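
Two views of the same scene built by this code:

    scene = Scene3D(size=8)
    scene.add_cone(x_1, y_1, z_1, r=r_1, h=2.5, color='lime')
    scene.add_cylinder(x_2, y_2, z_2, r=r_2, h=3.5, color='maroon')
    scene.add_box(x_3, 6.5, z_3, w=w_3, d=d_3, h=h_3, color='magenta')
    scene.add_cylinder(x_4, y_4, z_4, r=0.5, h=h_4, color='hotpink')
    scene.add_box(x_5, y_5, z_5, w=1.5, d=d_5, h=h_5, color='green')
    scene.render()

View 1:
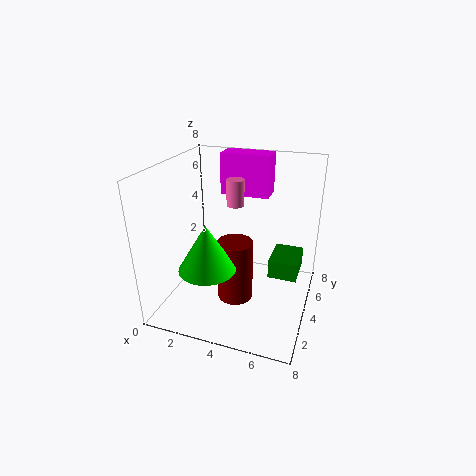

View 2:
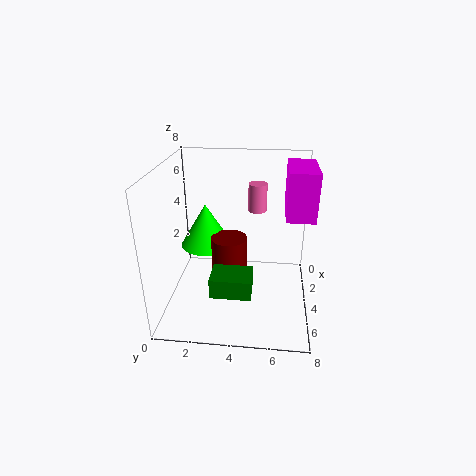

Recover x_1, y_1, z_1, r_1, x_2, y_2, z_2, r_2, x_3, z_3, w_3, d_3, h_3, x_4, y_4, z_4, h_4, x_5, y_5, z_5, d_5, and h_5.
x_1 = 3; y_1 = 2; z_1 = 3; r_1 = 1.5; x_2 = 4; y_2 = 3.5; z_2 = 0.5; r_2 = 1; x_3 = 2; z_3 = 5.5; w_3 = 3; d_3 = 1.5; h_3 = 2.5; x_4 = 3.5; y_4 = 5; z_4 = 5.5; h_4 = 1.5; x_5 = 6; y_5 = 3; z_5 = 2.5; d_5 = 2; h_5 = 1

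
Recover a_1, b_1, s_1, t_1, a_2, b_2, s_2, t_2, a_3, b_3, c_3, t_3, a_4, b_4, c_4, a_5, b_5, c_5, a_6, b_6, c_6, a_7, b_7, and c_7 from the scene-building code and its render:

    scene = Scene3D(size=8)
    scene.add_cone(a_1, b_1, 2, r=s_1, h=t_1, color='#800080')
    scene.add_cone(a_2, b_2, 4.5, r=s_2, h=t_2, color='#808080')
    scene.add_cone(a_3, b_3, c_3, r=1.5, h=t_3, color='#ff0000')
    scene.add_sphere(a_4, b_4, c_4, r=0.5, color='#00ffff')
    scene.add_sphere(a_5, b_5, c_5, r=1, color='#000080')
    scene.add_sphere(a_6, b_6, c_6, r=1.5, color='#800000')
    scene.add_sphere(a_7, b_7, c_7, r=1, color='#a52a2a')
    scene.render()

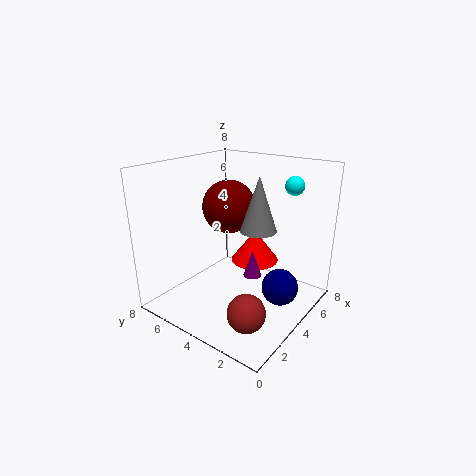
a_1 = 4, b_1 = 3, s_1 = 0.5, t_1 = 1.5, a_2 = 4.5, b_2 = 3, s_2 = 1, t_2 = 3, a_3 = 6.5, b_3 = 4.5, c_3 = 1.5, t_3 = 2, a_4 = 5.5, b_4 = 1.5, c_4 = 7, a_5 = 4.5, b_5 = 1.5, c_5 = 1.5, a_6 = 4.5, b_6 = 5, c_6 = 5.5, a_7 = 2, b_7 = 2, c_7 = 1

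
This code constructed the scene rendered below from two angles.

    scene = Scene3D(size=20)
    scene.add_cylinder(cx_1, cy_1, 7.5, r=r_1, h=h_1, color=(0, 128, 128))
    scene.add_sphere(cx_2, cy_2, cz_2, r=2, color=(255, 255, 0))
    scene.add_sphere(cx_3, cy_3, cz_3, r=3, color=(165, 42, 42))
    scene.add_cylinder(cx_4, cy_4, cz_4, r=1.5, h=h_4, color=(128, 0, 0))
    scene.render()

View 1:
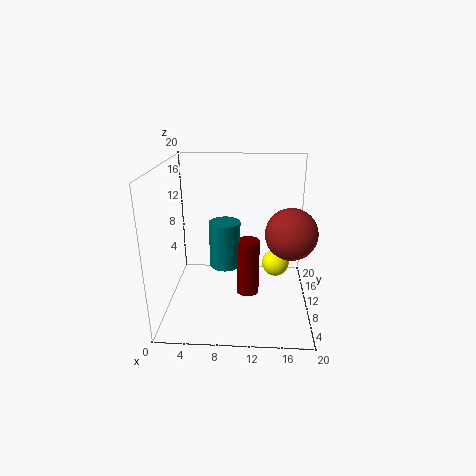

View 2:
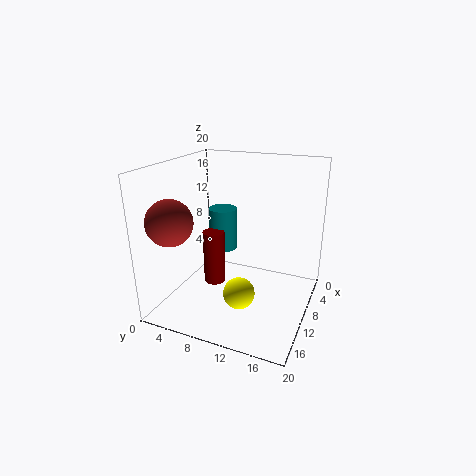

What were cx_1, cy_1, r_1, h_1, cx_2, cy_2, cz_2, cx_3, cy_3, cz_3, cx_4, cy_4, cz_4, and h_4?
cx_1 = 8.5, cy_1 = 7, r_1 = 2, h_1 = 6, cx_2 = 15.5, cy_2 = 12.5, cz_2 = 5, cx_3 = 16.5, cy_3 = 3.5, cz_3 = 13.5, cx_4 = 11.5, cy_4 = 7, cz_4 = 3.5, h_4 = 7.5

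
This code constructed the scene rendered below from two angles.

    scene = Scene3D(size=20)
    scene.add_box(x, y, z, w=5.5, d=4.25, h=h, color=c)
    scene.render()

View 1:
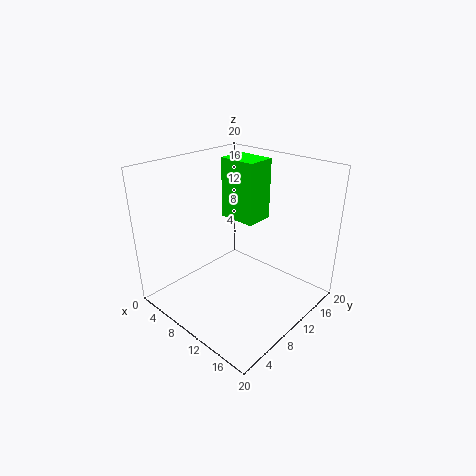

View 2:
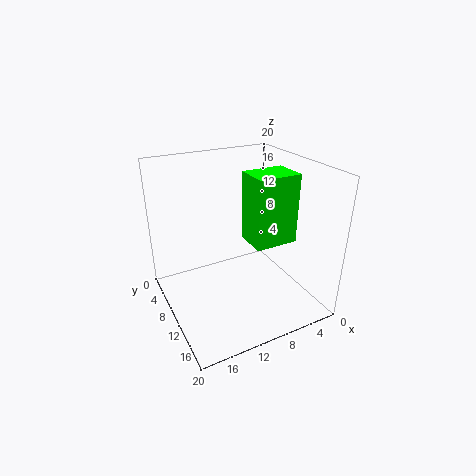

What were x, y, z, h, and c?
x = 5
y = 12
z = 11.25
h = 8.75
c = 'lime'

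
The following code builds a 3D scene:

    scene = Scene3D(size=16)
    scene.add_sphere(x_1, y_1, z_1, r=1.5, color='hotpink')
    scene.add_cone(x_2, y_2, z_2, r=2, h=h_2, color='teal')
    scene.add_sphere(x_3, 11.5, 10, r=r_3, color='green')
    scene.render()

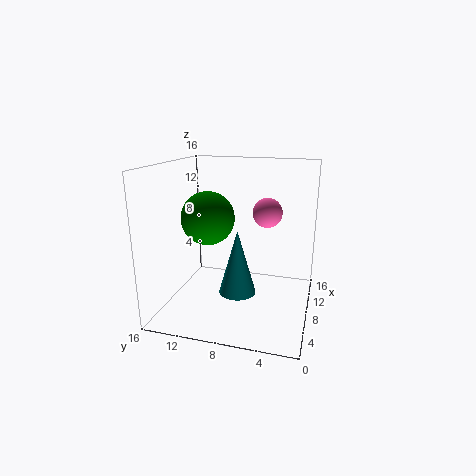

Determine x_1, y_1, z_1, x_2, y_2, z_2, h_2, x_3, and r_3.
x_1 = 6.5; y_1 = 4.5; z_1 = 11.5; x_2 = 6; y_2 = 7.5; z_2 = 2.5; h_2 = 7; x_3 = 8; r_3 = 3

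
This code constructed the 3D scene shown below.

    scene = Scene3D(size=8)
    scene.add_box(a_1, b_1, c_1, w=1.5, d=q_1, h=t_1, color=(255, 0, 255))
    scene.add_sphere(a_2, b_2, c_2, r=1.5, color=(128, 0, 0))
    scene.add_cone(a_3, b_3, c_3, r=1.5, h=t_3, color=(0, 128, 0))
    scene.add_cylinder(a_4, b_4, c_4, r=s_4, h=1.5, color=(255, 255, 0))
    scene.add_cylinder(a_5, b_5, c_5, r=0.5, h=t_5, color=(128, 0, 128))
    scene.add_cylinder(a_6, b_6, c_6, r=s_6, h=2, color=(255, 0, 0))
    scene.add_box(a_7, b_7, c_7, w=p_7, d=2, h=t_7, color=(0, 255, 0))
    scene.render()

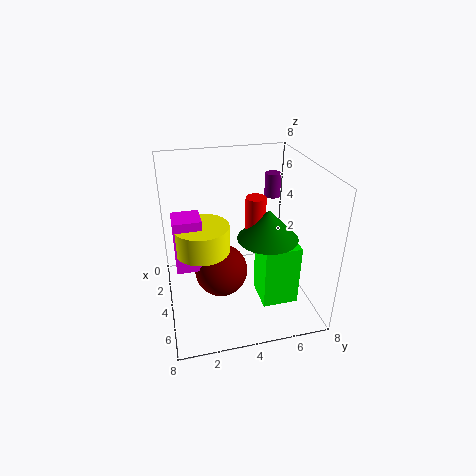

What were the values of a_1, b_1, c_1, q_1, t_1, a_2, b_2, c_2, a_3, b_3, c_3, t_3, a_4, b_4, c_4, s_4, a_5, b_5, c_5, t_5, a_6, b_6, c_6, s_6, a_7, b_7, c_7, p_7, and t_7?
a_1 = 3
b_1 = 0.5
c_1 = 2.5
q_1 = 1.5
t_1 = 3
a_2 = 4
b_2 = 3
c_2 = 2
a_3 = 6
b_3 = 5
c_3 = 5
t_3 = 1.5
a_4 = 4
b_4 = 2
c_4 = 3.5
s_4 = 1.5
a_5 = 1
b_5 = 7
c_5 = 5
t_5 = 1.5
a_6 = 5.5
b_6 = 4.5
c_6 = 5
s_6 = 0.5
a_7 = 4
b_7 = 5
c_7 = 0.5
p_7 = 2
t_7 = 3.5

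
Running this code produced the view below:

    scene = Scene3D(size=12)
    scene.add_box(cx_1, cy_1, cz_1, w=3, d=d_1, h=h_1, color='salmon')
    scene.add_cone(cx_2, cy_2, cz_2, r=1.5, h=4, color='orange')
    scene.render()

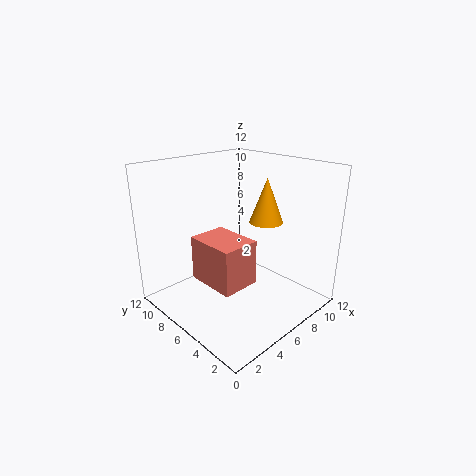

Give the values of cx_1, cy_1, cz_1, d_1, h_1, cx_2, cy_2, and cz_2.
cx_1 = 2, cy_1 = 3, cz_1 = 3.5, d_1 = 4, h_1 = 3.5, cx_2 = 9.5, cy_2 = 6, cz_2 = 6.5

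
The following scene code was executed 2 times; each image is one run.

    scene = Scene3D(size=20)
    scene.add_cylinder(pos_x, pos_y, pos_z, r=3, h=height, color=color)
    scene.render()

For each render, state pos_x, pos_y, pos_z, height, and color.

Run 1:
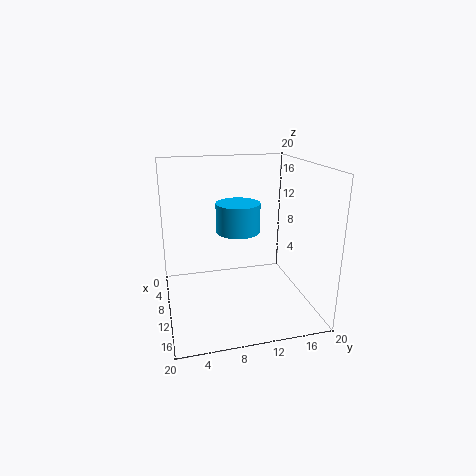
pos_x = 10; pos_y = 10; pos_z = 11; height = 4; color = 'deepskyblue'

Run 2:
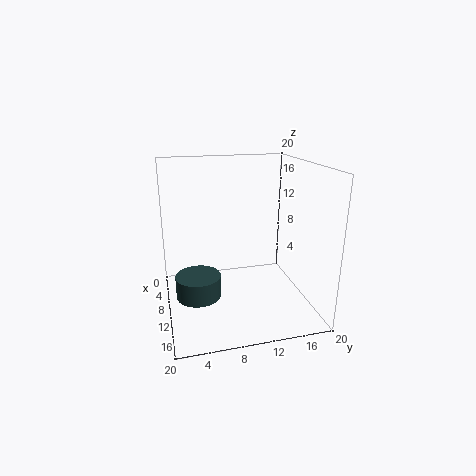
pos_x = 12; pos_y = 4; pos_z = 3; height = 3; color = 'darkslategray'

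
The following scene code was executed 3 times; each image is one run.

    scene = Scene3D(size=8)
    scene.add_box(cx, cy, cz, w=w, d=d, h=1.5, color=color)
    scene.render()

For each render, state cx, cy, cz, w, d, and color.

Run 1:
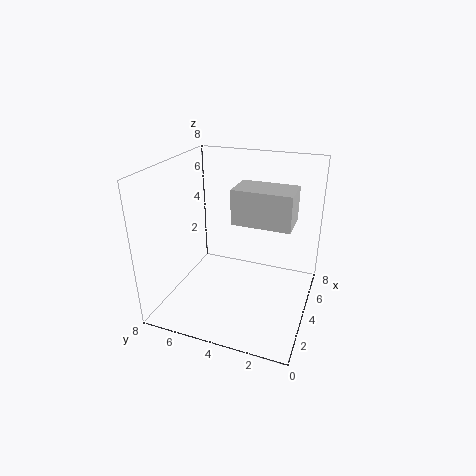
cx = 0.5
cy = 0.5
cz = 6.5
w = 1.5
d = 2.5
color = 'lightgray'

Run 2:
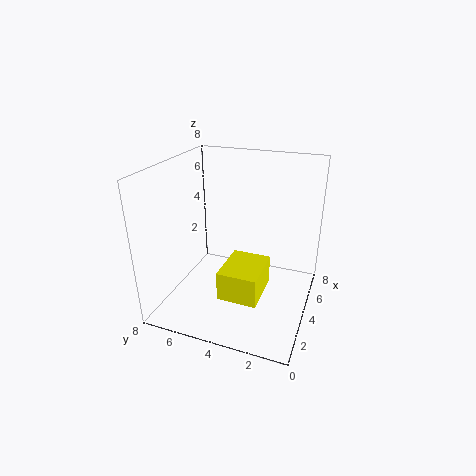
cx = 1
cy = 2
cz = 2
w = 2.5
d = 2
color = 'yellow'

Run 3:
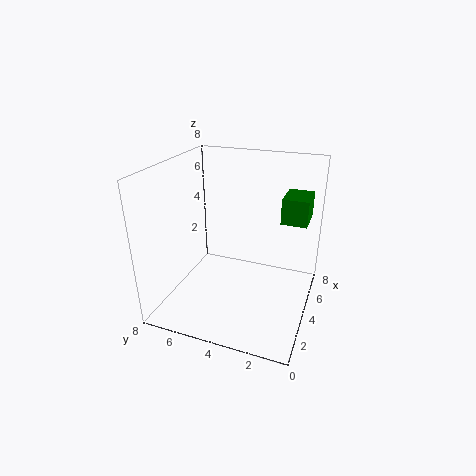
cx = 5.5
cy = 0.5
cz = 4.5
w = 2
d = 1.5
color = 'green'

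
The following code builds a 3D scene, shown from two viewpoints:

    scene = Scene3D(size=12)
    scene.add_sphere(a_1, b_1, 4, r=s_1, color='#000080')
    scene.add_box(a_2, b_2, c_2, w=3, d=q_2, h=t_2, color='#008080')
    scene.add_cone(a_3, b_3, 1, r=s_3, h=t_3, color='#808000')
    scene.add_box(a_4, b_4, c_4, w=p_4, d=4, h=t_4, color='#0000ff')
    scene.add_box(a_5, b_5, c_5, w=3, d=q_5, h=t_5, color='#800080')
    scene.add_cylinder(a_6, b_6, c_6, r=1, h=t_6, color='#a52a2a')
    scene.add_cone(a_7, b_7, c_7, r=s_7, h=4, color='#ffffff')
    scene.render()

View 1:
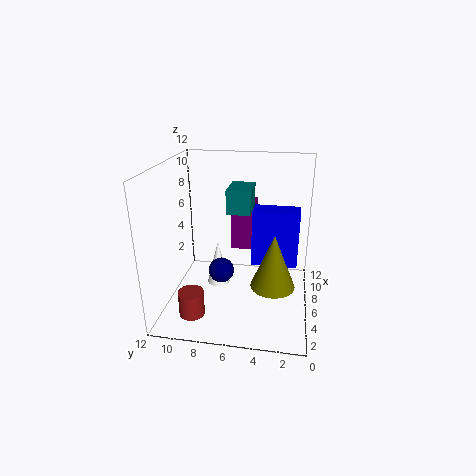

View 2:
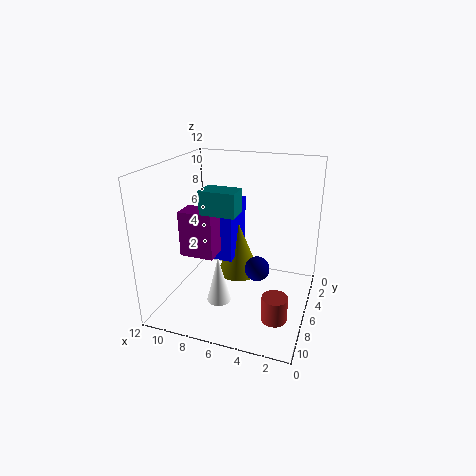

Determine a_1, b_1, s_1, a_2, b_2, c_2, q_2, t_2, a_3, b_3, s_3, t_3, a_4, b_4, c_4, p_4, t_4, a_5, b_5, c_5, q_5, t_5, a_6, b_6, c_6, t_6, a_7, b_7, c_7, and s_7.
a_1 = 4; b_1 = 7; s_1 = 1; a_2 = 6; b_2 = 5; c_2 = 8; q_2 = 2; t_2 = 2; a_3 = 7; b_3 = 3; s_3 = 2; t_3 = 5; a_4 = 7; b_4 = 1; c_4 = 3; p_4 = 2; t_4 = 5; a_5 = 8; b_5 = 5; c_5 = 4; q_5 = 2; t_5 = 4; a_6 = 2; b_6 = 9; c_6 = 1; t_6 = 2; a_7 = 7; b_7 = 8; c_7 = 1; s_7 = 1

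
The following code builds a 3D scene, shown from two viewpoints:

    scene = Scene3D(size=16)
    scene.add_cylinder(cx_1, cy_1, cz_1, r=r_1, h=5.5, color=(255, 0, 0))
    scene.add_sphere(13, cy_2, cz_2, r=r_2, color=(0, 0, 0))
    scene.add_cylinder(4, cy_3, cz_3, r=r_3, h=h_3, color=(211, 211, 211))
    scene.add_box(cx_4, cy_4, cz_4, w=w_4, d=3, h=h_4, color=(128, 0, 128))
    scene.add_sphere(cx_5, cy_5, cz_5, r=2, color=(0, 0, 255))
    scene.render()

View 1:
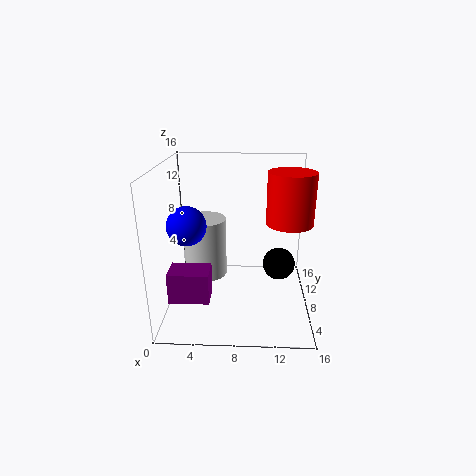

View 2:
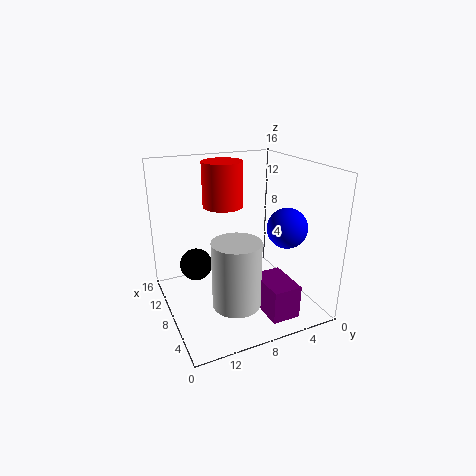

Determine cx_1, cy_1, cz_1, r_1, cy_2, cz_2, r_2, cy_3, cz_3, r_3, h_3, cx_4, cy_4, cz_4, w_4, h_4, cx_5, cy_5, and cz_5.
cx_1 = 13.5, cy_1 = 7.5, cz_1 = 10, r_1 = 2.5, cy_2 = 11.5, cz_2 = 3, r_2 = 2, cy_3 = 10, cz_3 = 2.5, r_3 = 2.5, h_3 = 7, cx_4 = 0.5, cy_4 = 4.5, cz_4 = 1.5, w_4 = 4.5, h_4 = 3.5, cx_5 = 3, cy_5 = 5, cz_5 = 10.5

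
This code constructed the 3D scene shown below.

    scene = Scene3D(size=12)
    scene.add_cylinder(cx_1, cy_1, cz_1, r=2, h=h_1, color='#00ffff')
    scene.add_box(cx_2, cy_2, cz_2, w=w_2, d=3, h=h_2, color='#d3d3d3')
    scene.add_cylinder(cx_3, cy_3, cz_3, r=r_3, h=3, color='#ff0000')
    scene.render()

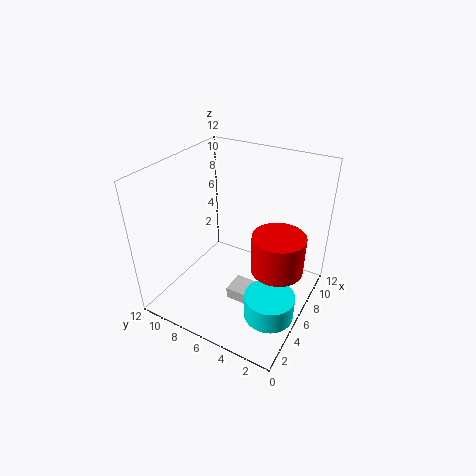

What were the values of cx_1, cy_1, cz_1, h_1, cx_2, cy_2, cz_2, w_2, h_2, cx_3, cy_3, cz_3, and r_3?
cx_1 = 4, cy_1 = 2, cz_1 = 1, h_1 = 2, cx_2 = 4, cy_2 = 3, cz_2 = 1, w_2 = 2, h_2 = 1, cx_3 = 5, cy_3 = 2, cz_3 = 5, r_3 = 2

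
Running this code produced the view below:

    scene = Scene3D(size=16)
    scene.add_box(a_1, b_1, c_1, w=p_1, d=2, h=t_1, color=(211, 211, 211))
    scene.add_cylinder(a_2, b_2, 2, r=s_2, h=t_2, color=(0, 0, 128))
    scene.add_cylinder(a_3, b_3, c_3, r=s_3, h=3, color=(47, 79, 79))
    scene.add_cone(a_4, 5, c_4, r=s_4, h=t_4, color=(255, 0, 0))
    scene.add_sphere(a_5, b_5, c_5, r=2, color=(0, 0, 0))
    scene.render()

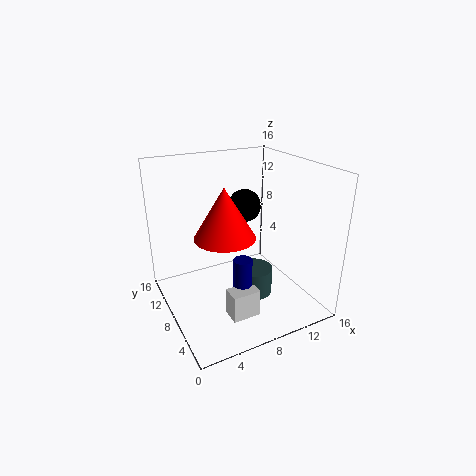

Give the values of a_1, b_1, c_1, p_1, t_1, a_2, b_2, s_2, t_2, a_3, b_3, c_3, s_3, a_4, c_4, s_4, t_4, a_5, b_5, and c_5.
a_1 = 5
b_1 = 3
c_1 = 1
p_1 = 3
t_1 = 3
a_2 = 7
b_2 = 5
s_2 = 1
t_2 = 5
a_3 = 9
b_3 = 6
c_3 = 2
s_3 = 2
a_4 = 5
c_4 = 10
s_4 = 3
t_4 = 5
a_5 = 11
b_5 = 12
c_5 = 10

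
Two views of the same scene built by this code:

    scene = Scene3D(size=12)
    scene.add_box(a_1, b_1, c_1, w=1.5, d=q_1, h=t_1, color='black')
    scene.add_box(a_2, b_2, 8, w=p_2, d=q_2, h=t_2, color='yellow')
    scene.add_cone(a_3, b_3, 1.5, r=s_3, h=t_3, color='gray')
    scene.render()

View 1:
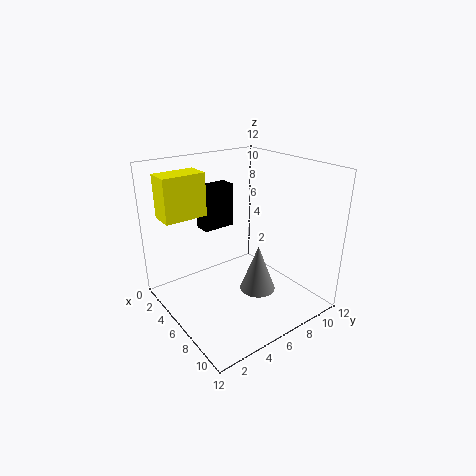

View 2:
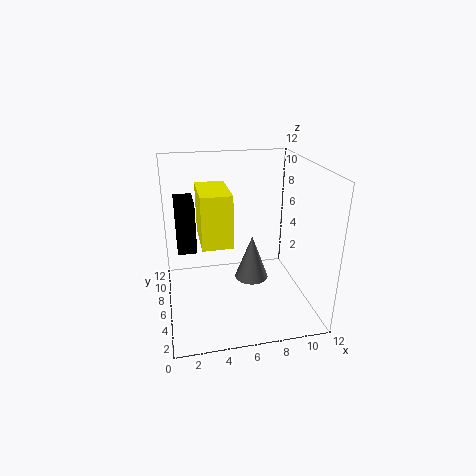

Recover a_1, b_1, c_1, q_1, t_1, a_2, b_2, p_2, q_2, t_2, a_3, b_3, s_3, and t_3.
a_1 = 1, b_1 = 5, c_1 = 5.5, q_1 = 3, t_1 = 4, a_2 = 2.5, b_2 = 0.5, p_2 = 2, q_2 = 3.5, t_2 = 3.5, a_3 = 7.5, b_3 = 7, s_3 = 1.5, t_3 = 4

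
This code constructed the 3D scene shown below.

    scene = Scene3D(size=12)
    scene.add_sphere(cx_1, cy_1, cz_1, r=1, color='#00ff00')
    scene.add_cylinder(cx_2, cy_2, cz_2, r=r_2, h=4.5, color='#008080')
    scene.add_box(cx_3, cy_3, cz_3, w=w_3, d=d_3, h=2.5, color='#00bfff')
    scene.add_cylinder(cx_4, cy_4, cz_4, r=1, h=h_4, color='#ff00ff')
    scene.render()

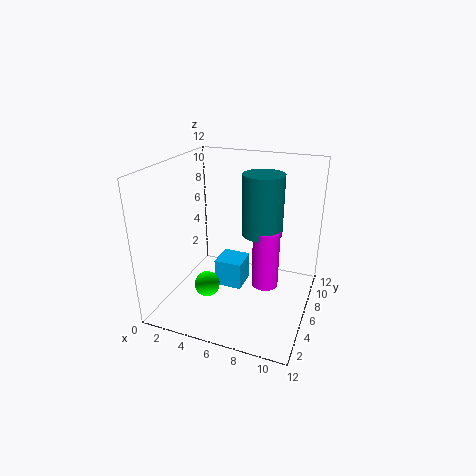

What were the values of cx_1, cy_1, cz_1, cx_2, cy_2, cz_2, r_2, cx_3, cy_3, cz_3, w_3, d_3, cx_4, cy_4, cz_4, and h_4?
cx_1 = 4.5
cy_1 = 3
cz_1 = 3
cx_2 = 8.5
cy_2 = 4.5
cz_2 = 7.5
r_2 = 1.5
cx_3 = 3.5
cy_3 = 6.5
cz_3 = 0.5
w_3 = 2.5
d_3 = 2.5
cx_4 = 9
cy_4 = 4
cz_4 = 3.5
h_4 = 4.5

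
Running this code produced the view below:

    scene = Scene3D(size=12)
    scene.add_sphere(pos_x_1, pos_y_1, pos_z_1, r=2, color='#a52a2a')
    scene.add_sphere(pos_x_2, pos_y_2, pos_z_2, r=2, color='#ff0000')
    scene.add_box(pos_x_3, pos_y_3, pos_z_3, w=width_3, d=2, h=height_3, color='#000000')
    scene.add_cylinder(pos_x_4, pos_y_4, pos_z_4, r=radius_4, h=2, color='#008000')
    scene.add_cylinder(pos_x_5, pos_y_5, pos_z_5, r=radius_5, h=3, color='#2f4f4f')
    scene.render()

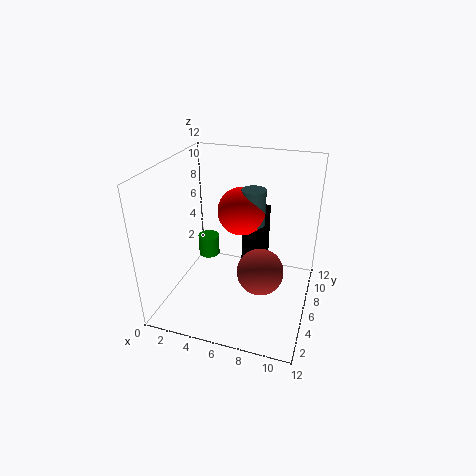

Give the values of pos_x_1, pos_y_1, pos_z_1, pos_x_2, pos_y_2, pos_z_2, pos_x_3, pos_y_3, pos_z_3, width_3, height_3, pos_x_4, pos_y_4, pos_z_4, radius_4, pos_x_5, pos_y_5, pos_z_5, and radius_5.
pos_x_1 = 8; pos_y_1 = 6; pos_z_1 = 3; pos_x_2 = 6; pos_y_2 = 7; pos_z_2 = 8; pos_x_3 = 6; pos_y_3 = 7; pos_z_3 = 3; width_3 = 2; height_3 = 5; pos_x_4 = 2; pos_y_4 = 9; pos_z_4 = 2; radius_4 = 1; pos_x_5 = 7; pos_y_5 = 7; pos_z_5 = 7; radius_5 = 1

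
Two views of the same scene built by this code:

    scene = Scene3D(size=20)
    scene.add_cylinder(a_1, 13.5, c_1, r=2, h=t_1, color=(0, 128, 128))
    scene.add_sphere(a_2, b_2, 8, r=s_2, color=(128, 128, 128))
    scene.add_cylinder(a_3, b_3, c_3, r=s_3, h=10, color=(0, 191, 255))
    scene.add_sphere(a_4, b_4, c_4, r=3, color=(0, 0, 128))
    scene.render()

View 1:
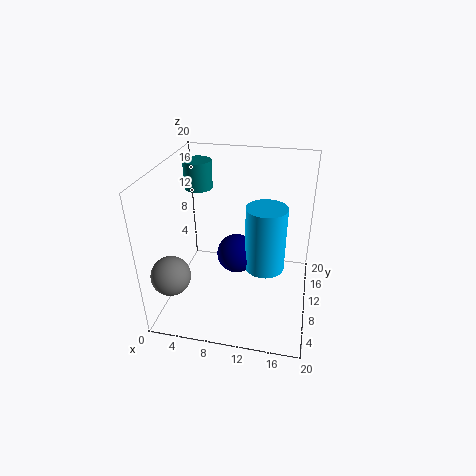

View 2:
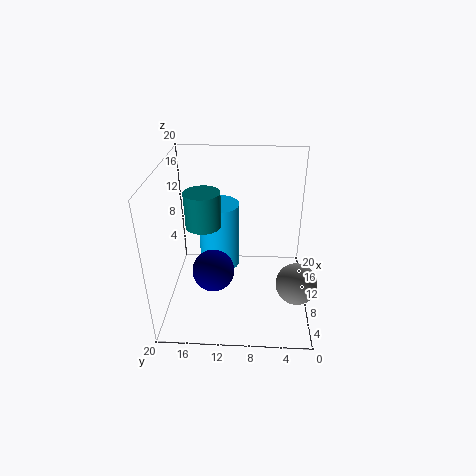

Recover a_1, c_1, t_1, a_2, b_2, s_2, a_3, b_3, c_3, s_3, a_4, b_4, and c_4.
a_1 = 3.5
c_1 = 15.5
t_1 = 4
a_2 = 3
b_2 = 2.5
s_2 = 2.5
a_3 = 13.5
b_3 = 13
c_3 = 3.5
s_3 = 3
a_4 = 9
b_4 = 13.5
c_4 = 5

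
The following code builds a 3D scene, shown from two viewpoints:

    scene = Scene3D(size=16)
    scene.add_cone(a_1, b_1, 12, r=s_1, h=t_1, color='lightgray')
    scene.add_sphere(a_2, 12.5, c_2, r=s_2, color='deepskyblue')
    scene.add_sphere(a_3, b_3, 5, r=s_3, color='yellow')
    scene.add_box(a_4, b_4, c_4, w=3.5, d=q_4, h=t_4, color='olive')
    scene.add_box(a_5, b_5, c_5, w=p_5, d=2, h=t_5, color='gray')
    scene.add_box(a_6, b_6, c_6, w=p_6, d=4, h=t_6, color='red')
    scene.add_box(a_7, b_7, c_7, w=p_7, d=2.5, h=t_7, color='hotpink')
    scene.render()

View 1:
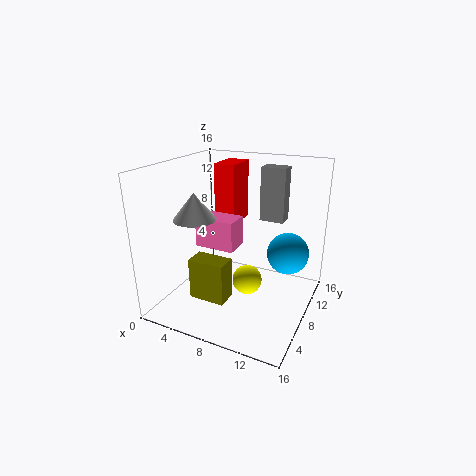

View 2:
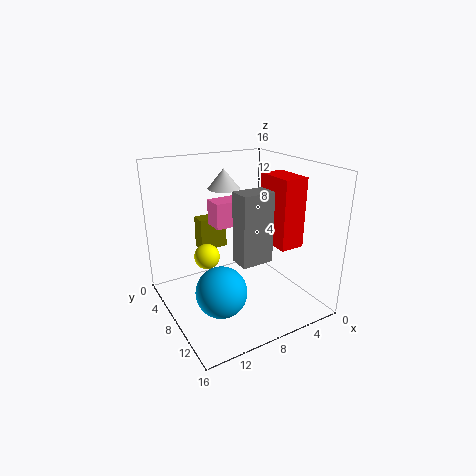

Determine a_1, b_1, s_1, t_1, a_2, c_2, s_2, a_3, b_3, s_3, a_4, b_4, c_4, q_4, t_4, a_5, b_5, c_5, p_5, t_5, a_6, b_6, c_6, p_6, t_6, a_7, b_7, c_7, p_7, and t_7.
a_1 = 6.5
b_1 = 2
s_1 = 2
t_1 = 2.5
a_2 = 12.5
c_2 = 5
s_2 = 2.5
a_3 = 10.5
b_3 = 5
s_3 = 1.5
a_4 = 6.5
b_4 = 0.5
c_4 = 4.5
q_4 = 2
t_4 = 4
a_5 = 8.5
b_5 = 13
c_5 = 8.5
p_5 = 3
t_5 = 6.5
a_6 = 4
b_6 = 10
c_6 = 8.5
p_6 = 2.5
t_6 = 7
a_7 = 5.5
b_7 = 3.5
c_7 = 8.5
p_7 = 4
t_7 = 3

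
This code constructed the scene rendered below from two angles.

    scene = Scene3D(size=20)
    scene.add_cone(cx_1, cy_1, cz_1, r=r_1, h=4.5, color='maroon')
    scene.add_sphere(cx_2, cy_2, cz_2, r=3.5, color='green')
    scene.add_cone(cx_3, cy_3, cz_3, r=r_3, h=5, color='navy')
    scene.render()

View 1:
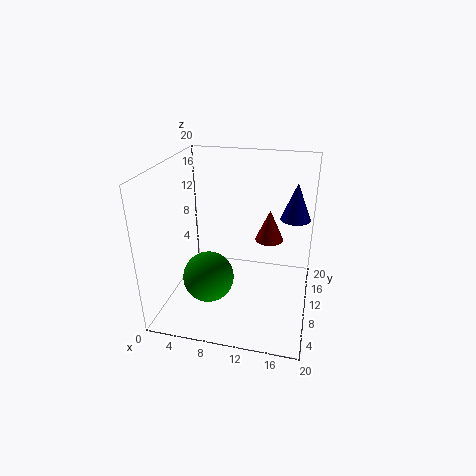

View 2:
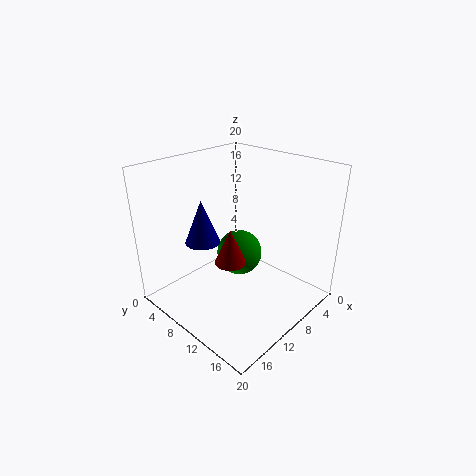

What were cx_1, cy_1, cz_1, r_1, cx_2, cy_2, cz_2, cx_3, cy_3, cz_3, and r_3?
cx_1 = 14; cy_1 = 12.5; cz_1 = 9; r_1 = 2; cx_2 = 6.5; cy_2 = 7; cz_2 = 5; cx_3 = 17.5; cy_3 = 11.5; cz_3 = 13; r_3 = 2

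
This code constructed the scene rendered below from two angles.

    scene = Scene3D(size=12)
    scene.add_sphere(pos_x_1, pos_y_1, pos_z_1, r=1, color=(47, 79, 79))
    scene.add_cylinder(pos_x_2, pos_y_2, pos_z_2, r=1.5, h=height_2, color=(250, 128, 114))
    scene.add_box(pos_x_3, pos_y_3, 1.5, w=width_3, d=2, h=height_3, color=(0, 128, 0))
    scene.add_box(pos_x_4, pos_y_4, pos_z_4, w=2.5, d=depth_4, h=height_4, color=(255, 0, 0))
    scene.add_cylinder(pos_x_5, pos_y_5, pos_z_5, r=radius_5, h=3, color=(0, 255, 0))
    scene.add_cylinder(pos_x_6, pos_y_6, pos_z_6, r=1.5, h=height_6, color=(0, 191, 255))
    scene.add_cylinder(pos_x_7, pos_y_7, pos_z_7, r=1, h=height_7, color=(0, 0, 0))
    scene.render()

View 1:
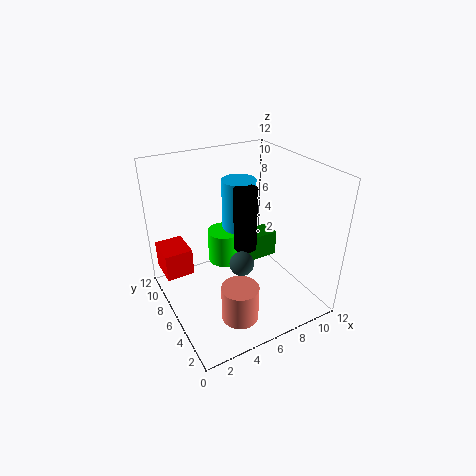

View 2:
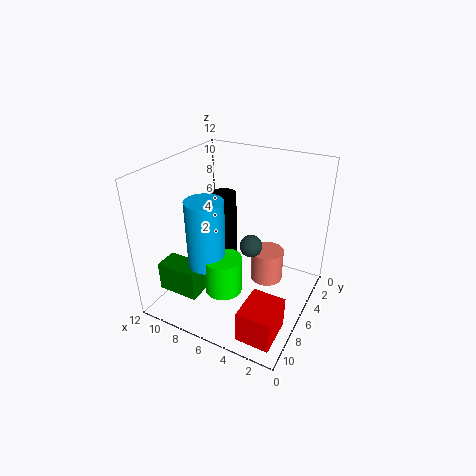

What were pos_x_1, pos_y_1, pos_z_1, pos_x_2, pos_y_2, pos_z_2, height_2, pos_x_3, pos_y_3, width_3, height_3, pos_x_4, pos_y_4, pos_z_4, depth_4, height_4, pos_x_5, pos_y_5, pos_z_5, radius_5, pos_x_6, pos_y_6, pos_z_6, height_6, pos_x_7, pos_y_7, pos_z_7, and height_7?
pos_x_1 = 5.5, pos_y_1 = 4.5, pos_z_1 = 4.5, pos_x_2 = 4.5, pos_y_2 = 3, pos_z_2 = 0.5, height_2 = 3, pos_x_3 = 8, pos_y_3 = 8, width_3 = 3.5, height_3 = 2.5, pos_x_4 = 0.5, pos_y_4 = 9, pos_z_4 = 1.5, depth_4 = 3, height_4 = 2.5, pos_x_5 = 6, pos_y_5 = 8.5, pos_z_5 = 2.5, radius_5 = 1.5, pos_x_6 = 7.5, pos_y_6 = 8.5, pos_z_6 = 4.5, height_6 = 5.5, pos_x_7 = 7, pos_y_7 = 6.5, pos_z_7 = 4.5, height_7 = 5.5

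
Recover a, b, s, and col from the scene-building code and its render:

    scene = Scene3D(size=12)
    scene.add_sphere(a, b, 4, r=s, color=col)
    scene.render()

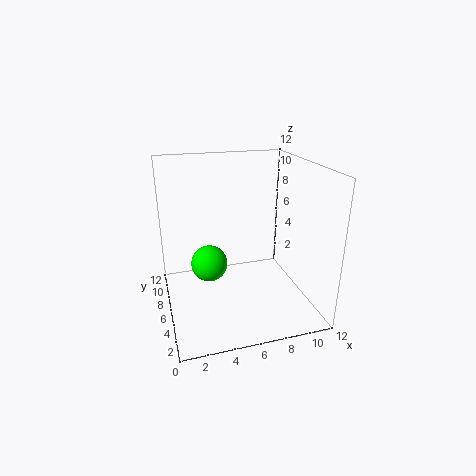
a = 3.5
b = 6
s = 1.5
col = 'lime'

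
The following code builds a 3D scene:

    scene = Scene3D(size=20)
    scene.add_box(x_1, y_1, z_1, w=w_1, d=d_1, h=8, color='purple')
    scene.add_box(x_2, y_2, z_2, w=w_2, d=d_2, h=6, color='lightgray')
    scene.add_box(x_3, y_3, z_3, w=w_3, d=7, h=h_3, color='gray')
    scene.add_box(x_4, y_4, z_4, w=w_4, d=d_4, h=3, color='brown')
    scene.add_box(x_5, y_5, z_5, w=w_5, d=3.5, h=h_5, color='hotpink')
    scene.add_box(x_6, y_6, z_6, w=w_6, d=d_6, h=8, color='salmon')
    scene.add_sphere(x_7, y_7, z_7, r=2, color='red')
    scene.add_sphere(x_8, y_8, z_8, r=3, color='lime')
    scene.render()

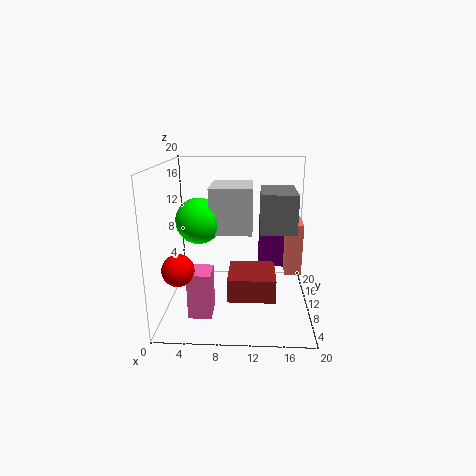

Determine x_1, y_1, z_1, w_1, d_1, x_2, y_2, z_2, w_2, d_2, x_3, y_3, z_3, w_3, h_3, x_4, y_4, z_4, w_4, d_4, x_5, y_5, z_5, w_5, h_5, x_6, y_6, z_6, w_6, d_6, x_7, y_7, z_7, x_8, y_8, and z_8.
x_1 = 13, y_1 = 16, z_1 = 3, w_1 = 6, d_1 = 3, x_2 = 6.5, y_2 = 6.5, z_2 = 11.5, w_2 = 5.5, d_2 = 6.5, x_3 = 13, y_3 = 5.5, z_3 = 12, w_3 = 4.5, h_3 = 5, x_4 = 9, y_4 = 3, z_4 = 4, w_4 = 6, d_4 = 6, x_5 = 4, y_5 = 3, z_5 = 1.5, w_5 = 3, h_5 = 6, x_6 = 17, y_6 = 13, z_6 = 3, w_6 = 2.5, d_6 = 5, x_7 = 3, y_7 = 3.5, z_7 = 8, x_8 = 5, y_8 = 8, z_8 = 13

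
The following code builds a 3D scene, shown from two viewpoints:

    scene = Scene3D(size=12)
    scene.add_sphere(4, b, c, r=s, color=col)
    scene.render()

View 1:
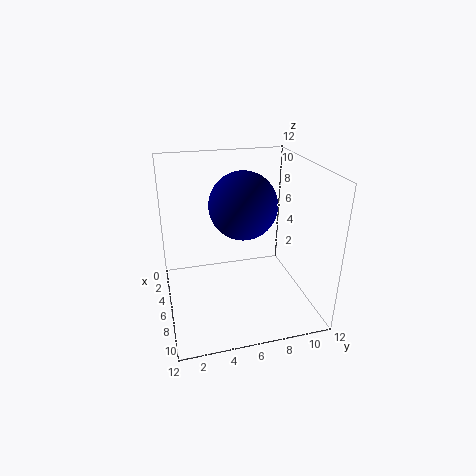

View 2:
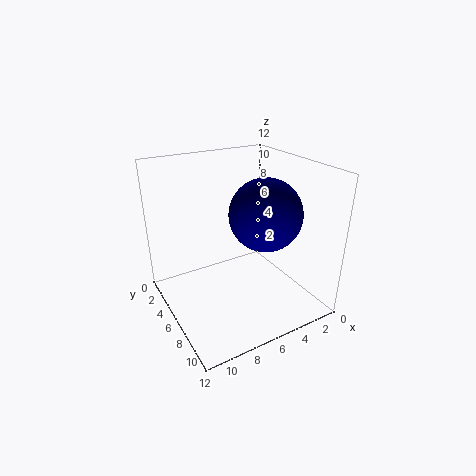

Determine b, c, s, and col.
b = 7; c = 8; s = 3; col = 'navy'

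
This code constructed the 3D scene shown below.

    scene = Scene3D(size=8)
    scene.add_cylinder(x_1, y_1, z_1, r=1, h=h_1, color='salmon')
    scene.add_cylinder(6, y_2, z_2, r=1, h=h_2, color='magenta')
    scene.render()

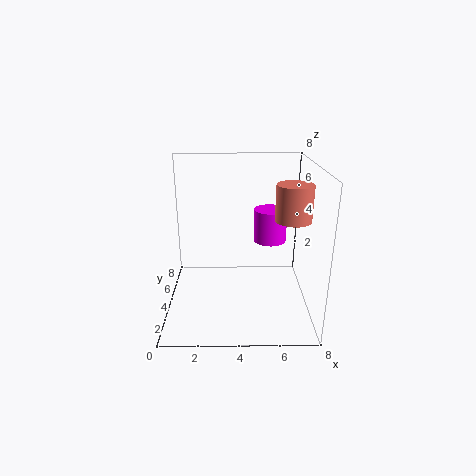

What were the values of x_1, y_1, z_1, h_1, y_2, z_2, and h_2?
x_1 = 7, y_1 = 4, z_1 = 5, h_1 = 2, y_2 = 6, z_2 = 3, h_2 = 2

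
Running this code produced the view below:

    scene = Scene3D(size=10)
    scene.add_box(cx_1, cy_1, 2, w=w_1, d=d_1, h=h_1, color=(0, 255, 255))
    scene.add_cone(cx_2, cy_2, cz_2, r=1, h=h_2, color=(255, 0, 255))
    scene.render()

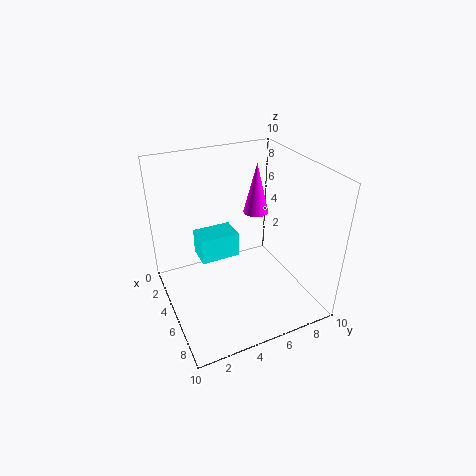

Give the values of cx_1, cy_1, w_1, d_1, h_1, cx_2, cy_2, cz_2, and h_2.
cx_1 = 1, cy_1 = 3, w_1 = 2, d_1 = 3, h_1 = 2, cx_2 = 2, cy_2 = 8, cz_2 = 5, h_2 = 4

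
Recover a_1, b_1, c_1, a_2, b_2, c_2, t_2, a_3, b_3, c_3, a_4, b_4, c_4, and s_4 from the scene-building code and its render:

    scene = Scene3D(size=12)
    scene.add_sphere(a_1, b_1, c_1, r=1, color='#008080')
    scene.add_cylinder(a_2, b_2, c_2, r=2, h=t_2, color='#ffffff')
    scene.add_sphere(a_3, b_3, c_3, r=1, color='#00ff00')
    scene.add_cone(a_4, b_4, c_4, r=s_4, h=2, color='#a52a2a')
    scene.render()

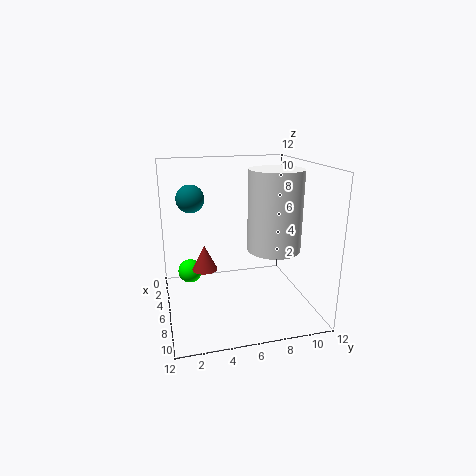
a_1 = 8
b_1 = 2
c_1 = 10
a_2 = 9
b_2 = 8
c_2 = 6
t_2 = 6
a_3 = 5
b_3 = 2
c_3 = 3
a_4 = 7
b_4 = 3
c_4 = 4
s_4 = 1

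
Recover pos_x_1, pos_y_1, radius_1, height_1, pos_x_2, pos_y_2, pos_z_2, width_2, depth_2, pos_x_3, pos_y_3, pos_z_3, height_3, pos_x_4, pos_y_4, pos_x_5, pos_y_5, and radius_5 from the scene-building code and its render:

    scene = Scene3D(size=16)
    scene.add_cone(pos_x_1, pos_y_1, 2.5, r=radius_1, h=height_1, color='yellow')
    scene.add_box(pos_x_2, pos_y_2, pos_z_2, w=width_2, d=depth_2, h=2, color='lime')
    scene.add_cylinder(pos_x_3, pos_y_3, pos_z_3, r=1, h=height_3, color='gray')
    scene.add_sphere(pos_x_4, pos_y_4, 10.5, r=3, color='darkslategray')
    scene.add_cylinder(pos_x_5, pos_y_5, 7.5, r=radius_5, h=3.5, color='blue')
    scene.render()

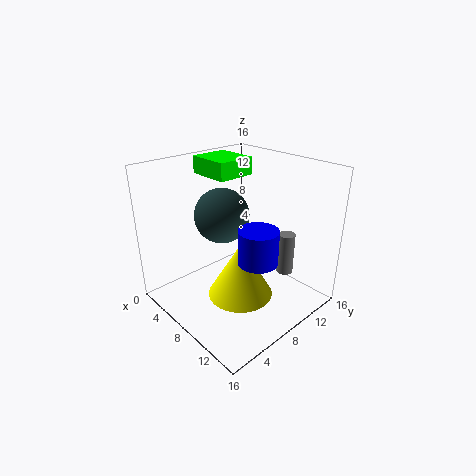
pos_x_1 = 10, pos_y_1 = 6.5, radius_1 = 3.5, height_1 = 6, pos_x_2 = 1, pos_y_2 = 7.5, pos_z_2 = 14, width_2 = 5, depth_2 = 4.5, pos_x_3 = 10.5, pos_y_3 = 13.5, pos_z_3 = 2.5, height_3 = 5, pos_x_4 = 6.5, pos_y_4 = 7, pos_x_5 = 12.5, pos_y_5 = 6.5, radius_5 = 2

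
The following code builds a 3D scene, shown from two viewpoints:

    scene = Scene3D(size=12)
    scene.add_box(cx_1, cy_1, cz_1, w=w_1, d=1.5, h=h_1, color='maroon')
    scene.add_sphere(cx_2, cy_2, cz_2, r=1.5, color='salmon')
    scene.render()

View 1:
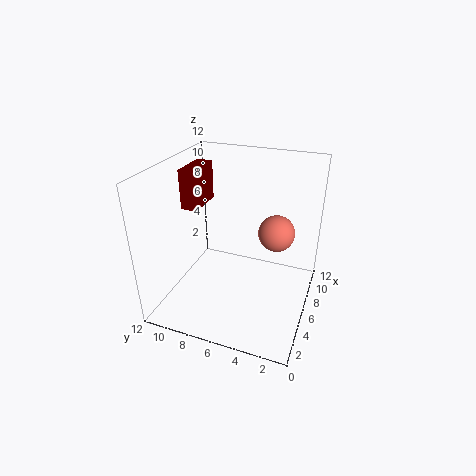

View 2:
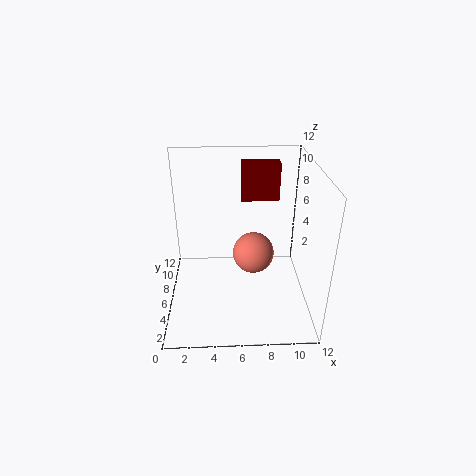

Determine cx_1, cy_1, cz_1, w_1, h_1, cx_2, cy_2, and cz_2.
cx_1 = 6.5; cy_1 = 10; cz_1 = 7.5; w_1 = 3.5; h_1 = 3.5; cx_2 = 7; cy_2 = 3; cz_2 = 6.5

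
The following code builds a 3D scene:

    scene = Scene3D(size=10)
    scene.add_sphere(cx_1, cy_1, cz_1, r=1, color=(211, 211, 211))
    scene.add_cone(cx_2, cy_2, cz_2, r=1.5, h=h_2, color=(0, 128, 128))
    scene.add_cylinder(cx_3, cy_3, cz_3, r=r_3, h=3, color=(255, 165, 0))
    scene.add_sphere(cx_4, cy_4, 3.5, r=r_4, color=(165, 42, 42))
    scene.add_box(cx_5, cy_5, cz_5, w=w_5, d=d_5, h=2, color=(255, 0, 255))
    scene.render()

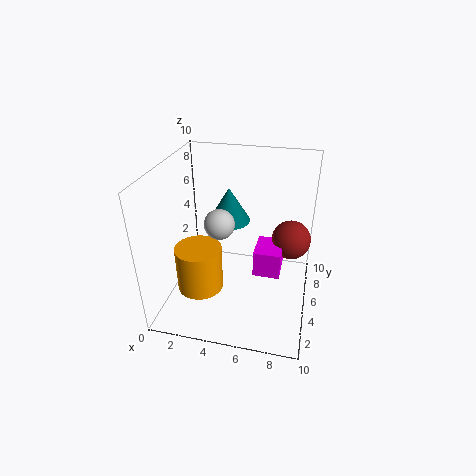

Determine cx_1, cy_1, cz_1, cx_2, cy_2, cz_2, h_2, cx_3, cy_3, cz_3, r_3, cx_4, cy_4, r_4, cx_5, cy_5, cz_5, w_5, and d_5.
cx_1 = 4; cy_1 = 4; cz_1 = 6.5; cx_2 = 4; cy_2 = 6.5; cz_2 = 5.5; h_2 = 2.5; cx_3 = 3; cy_3 = 2.5; cz_3 = 2.5; r_3 = 1.5; cx_4 = 8.5; cy_4 = 8; r_4 = 1.5; cx_5 = 6; cy_5 = 5.5; cz_5 = 1.5; w_5 = 2; d_5 = 2.5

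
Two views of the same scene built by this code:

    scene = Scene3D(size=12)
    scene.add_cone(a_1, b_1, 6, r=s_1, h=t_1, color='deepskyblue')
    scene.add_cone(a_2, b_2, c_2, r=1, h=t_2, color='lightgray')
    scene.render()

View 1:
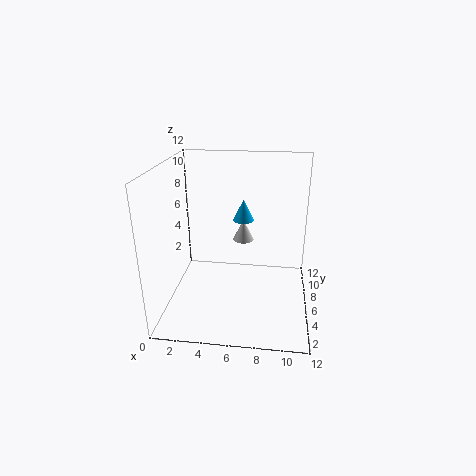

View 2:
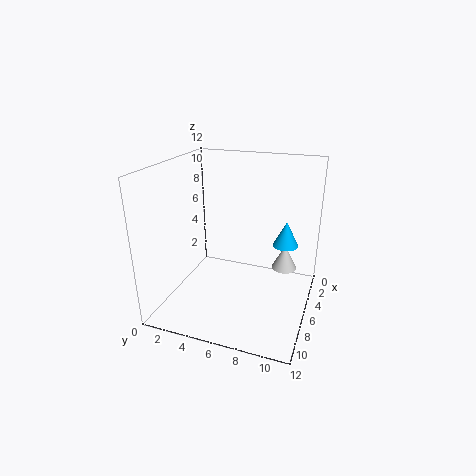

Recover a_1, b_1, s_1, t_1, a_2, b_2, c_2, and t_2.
a_1 = 6, b_1 = 10, s_1 = 1, t_1 = 2, a_2 = 6, b_2 = 10, c_2 = 4, t_2 = 2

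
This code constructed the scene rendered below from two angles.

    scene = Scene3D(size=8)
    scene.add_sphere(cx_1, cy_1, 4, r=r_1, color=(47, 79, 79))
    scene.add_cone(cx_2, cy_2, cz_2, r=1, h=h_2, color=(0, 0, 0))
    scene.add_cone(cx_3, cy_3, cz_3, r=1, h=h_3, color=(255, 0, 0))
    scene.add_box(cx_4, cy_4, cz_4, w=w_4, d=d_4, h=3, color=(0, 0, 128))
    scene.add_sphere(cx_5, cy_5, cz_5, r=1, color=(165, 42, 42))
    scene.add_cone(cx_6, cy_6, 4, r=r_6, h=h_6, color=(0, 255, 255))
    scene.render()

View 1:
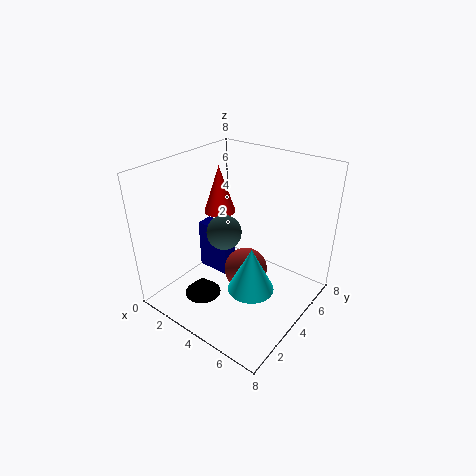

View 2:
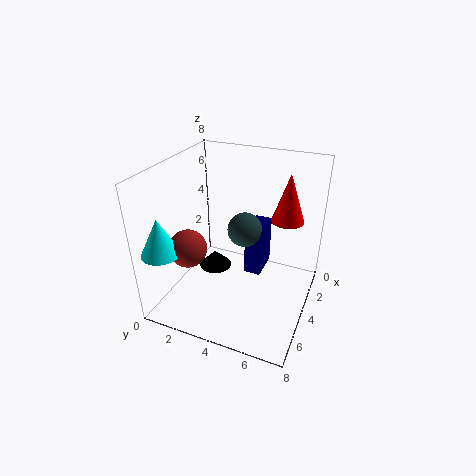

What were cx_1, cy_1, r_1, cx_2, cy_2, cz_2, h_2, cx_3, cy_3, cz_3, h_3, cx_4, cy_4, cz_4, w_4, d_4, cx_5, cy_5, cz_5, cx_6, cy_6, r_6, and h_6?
cx_1 = 3, cy_1 = 4, r_1 = 1, cx_2 = 3, cy_2 = 2, cz_2 = 1, h_2 = 1, cx_3 = 1, cy_3 = 6, cz_3 = 4, h_3 = 3, cx_4 = 1, cy_4 = 4, cz_4 = 1, w_4 = 2, d_4 = 1, cx_5 = 6, cy_5 = 2, cz_5 = 4, cx_6 = 7, cy_6 = 1, r_6 = 1, h_6 = 2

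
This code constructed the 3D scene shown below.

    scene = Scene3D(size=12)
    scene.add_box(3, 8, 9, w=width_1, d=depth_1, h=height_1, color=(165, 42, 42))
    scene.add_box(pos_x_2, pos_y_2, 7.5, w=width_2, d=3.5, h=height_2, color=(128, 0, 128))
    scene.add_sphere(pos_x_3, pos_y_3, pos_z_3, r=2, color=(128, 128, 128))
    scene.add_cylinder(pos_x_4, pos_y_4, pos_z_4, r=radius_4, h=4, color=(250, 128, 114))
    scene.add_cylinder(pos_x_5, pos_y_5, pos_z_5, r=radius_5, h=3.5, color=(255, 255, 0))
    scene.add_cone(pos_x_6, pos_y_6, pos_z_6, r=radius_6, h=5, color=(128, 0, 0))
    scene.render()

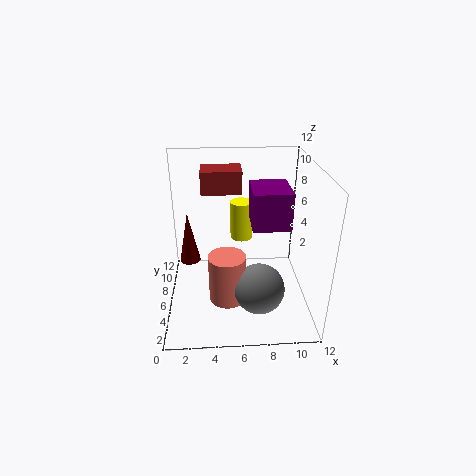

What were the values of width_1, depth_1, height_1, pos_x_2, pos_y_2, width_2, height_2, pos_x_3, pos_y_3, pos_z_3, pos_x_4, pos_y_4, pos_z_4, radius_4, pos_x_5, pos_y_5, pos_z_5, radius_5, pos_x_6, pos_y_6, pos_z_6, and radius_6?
width_1 = 3.5, depth_1 = 2.5, height_1 = 2, pos_x_2 = 7, pos_y_2 = 4, width_2 = 3, height_2 = 3, pos_x_3 = 7.5, pos_y_3 = 3, pos_z_3 = 3, pos_x_4 = 5, pos_y_4 = 4, pos_z_4 = 1.5, radius_4 = 1.5, pos_x_5 = 6.5, pos_y_5 = 9, pos_z_5 = 4.5, radius_5 = 1, pos_x_6 = 1.5, pos_y_6 = 10, pos_z_6 = 1.5, radius_6 = 1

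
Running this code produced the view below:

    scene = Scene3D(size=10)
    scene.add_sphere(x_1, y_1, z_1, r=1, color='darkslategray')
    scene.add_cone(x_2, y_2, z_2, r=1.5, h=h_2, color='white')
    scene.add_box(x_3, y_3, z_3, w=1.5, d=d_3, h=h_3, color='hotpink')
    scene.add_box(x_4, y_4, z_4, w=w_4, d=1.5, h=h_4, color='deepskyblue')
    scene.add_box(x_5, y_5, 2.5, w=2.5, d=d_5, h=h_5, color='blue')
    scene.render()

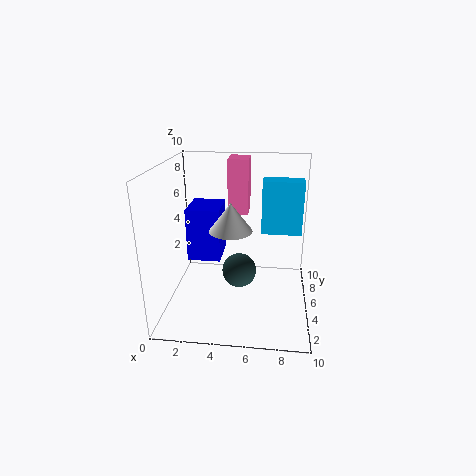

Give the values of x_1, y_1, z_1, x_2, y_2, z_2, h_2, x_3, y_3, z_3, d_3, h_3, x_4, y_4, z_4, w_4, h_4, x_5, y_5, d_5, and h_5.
x_1 = 5.5; y_1 = 1.5; z_1 = 4.5; x_2 = 4.5; y_2 = 5; z_2 = 5.5; h_2 = 2; x_3 = 4; y_3 = 7; z_3 = 6; d_3 = 2; h_3 = 4; x_4 = 6.5; y_4 = 7; z_4 = 4.5; w_4 = 3; h_4 = 4; x_5 = 1; y_5 = 6; d_5 = 3; h_5 = 4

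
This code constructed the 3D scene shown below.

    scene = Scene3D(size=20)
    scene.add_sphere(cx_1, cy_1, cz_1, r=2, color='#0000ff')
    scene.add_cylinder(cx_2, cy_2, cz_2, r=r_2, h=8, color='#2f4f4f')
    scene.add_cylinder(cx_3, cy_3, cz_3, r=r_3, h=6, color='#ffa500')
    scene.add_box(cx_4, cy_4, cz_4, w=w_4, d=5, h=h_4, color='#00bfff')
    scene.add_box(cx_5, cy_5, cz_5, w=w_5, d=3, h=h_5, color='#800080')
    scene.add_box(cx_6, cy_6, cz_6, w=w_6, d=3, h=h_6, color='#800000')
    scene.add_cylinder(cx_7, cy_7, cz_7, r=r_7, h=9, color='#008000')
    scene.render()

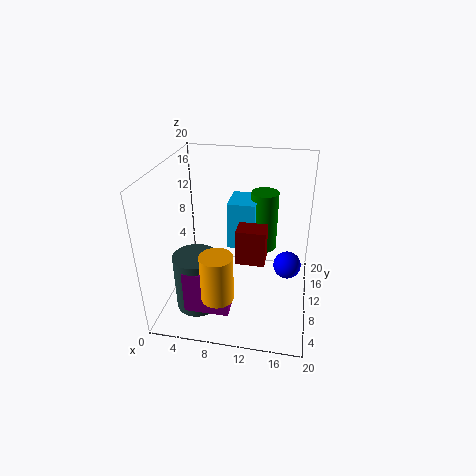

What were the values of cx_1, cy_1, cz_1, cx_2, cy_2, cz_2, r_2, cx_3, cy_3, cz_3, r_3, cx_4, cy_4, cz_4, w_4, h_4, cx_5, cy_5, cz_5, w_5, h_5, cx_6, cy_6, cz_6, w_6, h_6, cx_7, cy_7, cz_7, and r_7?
cx_1 = 17, cy_1 = 12, cz_1 = 5, cx_2 = 5, cy_2 = 6, cz_2 = 1, r_2 = 3, cx_3 = 9, cy_3 = 2, cz_3 = 6, r_3 = 2, cx_4 = 8, cy_4 = 12, cz_4 = 7, w_4 = 4, h_4 = 7, cx_5 = 4, cy_5 = 3, cz_5 = 2, w_5 = 6, h_5 = 6, cx_6 = 10, cy_6 = 8, cz_6 = 7, w_6 = 4, h_6 = 5, cx_7 = 13, cy_7 = 15, cz_7 = 6, r_7 = 2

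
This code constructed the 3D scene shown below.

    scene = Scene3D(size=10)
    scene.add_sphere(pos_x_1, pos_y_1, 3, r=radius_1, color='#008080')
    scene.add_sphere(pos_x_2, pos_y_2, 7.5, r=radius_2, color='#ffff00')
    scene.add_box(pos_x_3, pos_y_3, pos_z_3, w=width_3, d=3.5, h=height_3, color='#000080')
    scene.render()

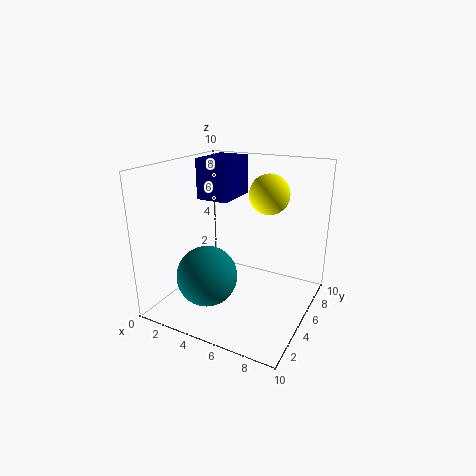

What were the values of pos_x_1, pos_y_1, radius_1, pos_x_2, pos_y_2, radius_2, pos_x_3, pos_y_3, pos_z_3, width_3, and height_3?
pos_x_1 = 4
pos_y_1 = 2.5
radius_1 = 2
pos_x_2 = 6
pos_y_2 = 8
radius_2 = 1.5
pos_x_3 = 1
pos_y_3 = 6
pos_z_3 = 7
width_3 = 2.5
height_3 = 3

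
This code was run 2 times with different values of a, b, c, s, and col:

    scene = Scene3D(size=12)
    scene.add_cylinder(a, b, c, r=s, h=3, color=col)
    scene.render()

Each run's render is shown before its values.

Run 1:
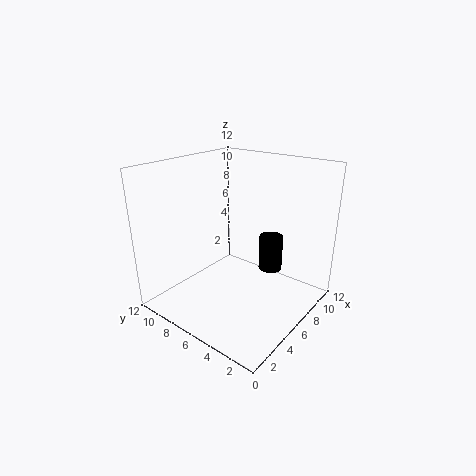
a = 8; b = 4; c = 3; s = 1; col = 'black'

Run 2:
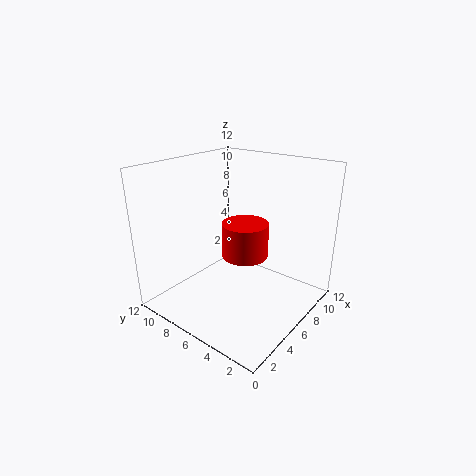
a = 7; b = 6; c = 4; s = 2; col = 'red'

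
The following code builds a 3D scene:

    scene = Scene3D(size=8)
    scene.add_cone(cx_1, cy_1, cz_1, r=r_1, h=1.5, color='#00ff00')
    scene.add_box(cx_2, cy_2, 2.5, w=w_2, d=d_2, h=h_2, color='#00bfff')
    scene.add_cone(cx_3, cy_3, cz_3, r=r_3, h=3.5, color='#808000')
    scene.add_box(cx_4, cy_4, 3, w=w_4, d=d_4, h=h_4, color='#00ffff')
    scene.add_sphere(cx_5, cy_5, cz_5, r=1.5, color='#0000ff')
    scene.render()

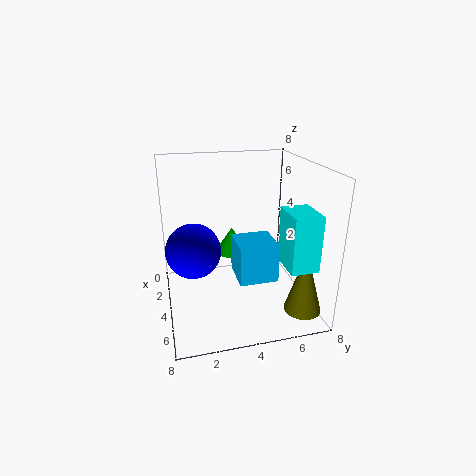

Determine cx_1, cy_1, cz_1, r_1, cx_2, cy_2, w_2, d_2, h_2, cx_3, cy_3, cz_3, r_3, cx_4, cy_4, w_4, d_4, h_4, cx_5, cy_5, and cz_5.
cx_1 = 2.5
cy_1 = 4
cz_1 = 2.5
r_1 = 1
cx_2 = 4.5
cy_2 = 3.5
w_2 = 2
d_2 = 2
h_2 = 2
cx_3 = 6.5
cy_3 = 7
cz_3 = 0.5
r_3 = 1
cx_4 = 5
cy_4 = 6
w_4 = 2
d_4 = 1.5
h_4 = 3
cx_5 = 4
cy_5 = 1.5
cz_5 = 3.5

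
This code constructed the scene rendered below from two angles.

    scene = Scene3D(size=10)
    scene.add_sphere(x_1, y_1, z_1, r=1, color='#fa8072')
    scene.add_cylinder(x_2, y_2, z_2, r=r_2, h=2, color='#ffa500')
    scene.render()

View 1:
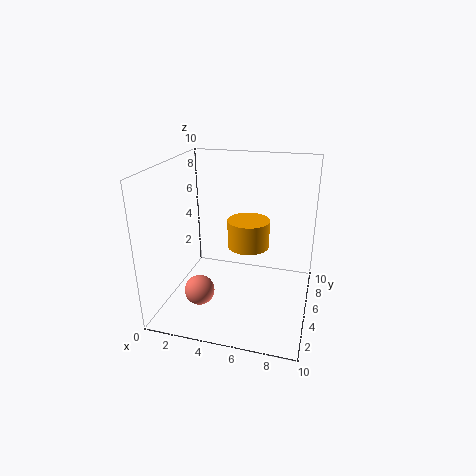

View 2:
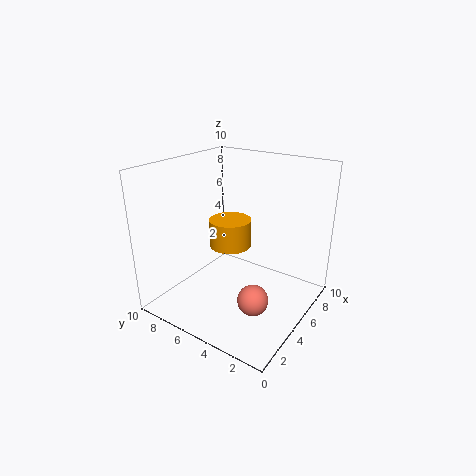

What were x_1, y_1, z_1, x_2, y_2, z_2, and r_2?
x_1 = 3
y_1 = 2.5
z_1 = 2
x_2 = 5.5
y_2 = 6
z_2 = 4
r_2 = 1.5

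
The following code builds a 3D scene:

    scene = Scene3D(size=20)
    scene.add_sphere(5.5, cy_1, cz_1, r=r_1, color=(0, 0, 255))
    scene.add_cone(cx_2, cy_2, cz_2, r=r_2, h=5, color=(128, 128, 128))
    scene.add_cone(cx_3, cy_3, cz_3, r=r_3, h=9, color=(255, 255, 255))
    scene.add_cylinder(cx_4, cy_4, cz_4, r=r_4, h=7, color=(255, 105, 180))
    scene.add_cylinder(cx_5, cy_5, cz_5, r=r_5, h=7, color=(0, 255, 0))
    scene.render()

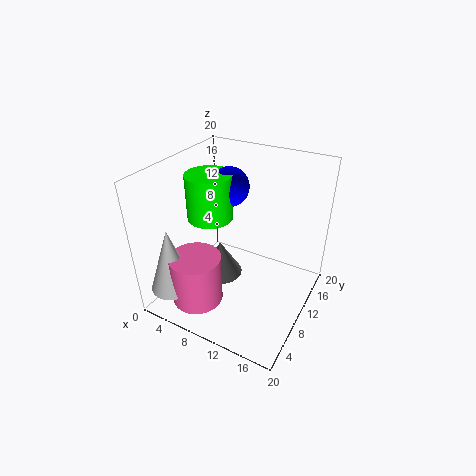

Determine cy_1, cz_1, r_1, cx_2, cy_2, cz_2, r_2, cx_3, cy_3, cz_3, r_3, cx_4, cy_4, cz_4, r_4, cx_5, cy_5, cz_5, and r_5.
cy_1 = 15.5
cz_1 = 14.5
r_1 = 3
cx_2 = 8
cy_2 = 8.5
cz_2 = 4.5
r_2 = 3
cx_3 = 3.5
cy_3 = 3
cz_3 = 4
r_3 = 3
cx_4 = 6.5
cy_4 = 4.5
cz_4 = 2
r_4 = 3.5
cx_5 = 3.5
cy_5 = 13
cz_5 = 10
r_5 = 3.5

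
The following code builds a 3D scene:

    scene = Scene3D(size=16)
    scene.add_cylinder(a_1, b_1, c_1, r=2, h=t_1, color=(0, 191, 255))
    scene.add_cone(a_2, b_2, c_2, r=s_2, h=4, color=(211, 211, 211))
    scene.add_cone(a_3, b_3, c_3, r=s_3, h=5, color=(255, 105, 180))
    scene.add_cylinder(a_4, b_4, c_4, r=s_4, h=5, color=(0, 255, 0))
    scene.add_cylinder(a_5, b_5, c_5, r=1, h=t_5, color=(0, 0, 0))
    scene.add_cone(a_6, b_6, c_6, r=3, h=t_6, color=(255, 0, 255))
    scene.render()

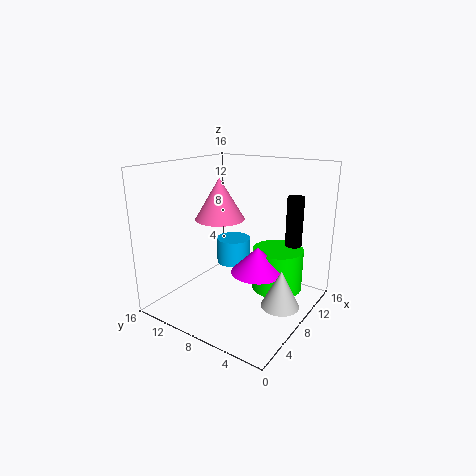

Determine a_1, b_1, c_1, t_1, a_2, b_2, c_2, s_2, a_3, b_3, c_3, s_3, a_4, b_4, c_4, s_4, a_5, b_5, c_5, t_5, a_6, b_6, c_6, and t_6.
a_1 = 10, b_1 = 10, c_1 = 4, t_1 = 3, a_2 = 7, b_2 = 2, c_2 = 2, s_2 = 2, a_3 = 10, b_3 = 12, c_3 = 9, s_3 = 3, a_4 = 12, b_4 = 5, c_4 = 1, s_4 = 3, a_5 = 14, b_5 = 4, c_5 = 6, t_5 = 6, a_6 = 9, b_6 = 6, c_6 = 4, t_6 = 3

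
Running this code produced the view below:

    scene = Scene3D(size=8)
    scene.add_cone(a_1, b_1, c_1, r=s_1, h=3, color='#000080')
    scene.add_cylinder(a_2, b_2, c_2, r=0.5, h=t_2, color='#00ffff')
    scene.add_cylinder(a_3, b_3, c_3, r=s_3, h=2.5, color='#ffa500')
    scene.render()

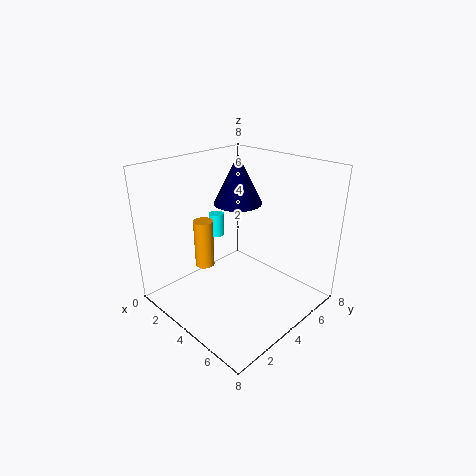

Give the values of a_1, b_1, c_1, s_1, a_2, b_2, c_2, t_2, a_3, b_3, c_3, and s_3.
a_1 = 2; b_1 = 6; c_1 = 5; s_1 = 1.5; a_2 = 0.5; b_2 = 5.5; c_2 = 2.5; t_2 = 1.5; a_3 = 3.5; b_3 = 2; c_3 = 3; s_3 = 0.5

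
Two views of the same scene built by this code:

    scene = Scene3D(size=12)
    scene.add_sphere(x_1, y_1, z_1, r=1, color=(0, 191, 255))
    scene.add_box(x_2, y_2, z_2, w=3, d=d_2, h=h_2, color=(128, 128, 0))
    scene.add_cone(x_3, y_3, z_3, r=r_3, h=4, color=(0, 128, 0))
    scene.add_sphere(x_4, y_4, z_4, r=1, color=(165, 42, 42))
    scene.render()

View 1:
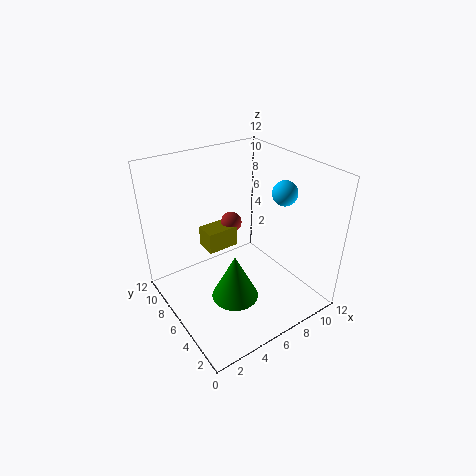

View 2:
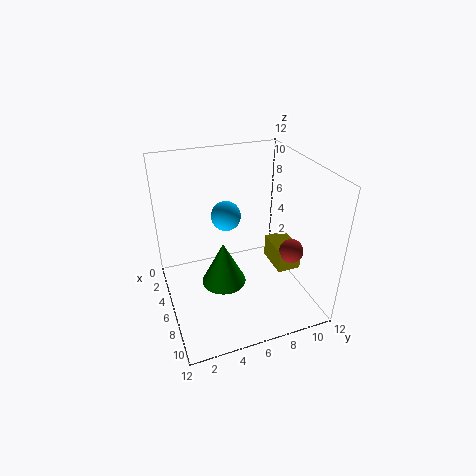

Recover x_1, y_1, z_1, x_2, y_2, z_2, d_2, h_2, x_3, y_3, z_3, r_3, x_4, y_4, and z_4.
x_1 = 9; y_1 = 4; z_1 = 10; x_2 = 5; y_2 = 9; z_2 = 3; d_2 = 2; h_2 = 2; x_3 = 5; y_3 = 5; z_3 = 1; r_3 = 2; x_4 = 8; y_4 = 10; z_4 = 5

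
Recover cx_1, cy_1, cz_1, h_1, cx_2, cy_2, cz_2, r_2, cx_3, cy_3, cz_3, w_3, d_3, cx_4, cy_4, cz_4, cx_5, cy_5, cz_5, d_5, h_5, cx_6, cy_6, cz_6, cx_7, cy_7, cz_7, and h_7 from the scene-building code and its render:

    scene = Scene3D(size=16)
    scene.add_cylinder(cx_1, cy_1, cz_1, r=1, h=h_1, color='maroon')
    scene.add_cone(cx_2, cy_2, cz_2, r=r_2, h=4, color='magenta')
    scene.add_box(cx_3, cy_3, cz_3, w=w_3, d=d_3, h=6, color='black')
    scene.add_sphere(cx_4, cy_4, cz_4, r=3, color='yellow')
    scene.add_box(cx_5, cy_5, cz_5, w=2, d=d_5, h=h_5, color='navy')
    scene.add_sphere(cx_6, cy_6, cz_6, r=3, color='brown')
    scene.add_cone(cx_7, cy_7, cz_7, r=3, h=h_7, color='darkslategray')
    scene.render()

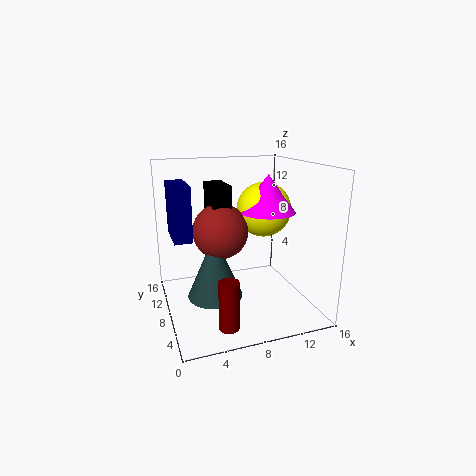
cx_1 = 5; cy_1 = 2; cz_1 = 1; h_1 = 5; cx_2 = 11; cy_2 = 7; cz_2 = 11; r_2 = 3; cx_3 = 5; cy_3 = 7; cz_3 = 8; w_3 = 2; d_3 = 4; cx_4 = 11; cy_4 = 8; cz_4 = 11; cx_5 = 1; cy_5 = 8; cz_5 = 8; d_5 = 5; h_5 = 6; cx_6 = 6; cy_6 = 8; cz_6 = 9; cx_7 = 5; cy_7 = 7; cz_7 = 2; h_7 = 7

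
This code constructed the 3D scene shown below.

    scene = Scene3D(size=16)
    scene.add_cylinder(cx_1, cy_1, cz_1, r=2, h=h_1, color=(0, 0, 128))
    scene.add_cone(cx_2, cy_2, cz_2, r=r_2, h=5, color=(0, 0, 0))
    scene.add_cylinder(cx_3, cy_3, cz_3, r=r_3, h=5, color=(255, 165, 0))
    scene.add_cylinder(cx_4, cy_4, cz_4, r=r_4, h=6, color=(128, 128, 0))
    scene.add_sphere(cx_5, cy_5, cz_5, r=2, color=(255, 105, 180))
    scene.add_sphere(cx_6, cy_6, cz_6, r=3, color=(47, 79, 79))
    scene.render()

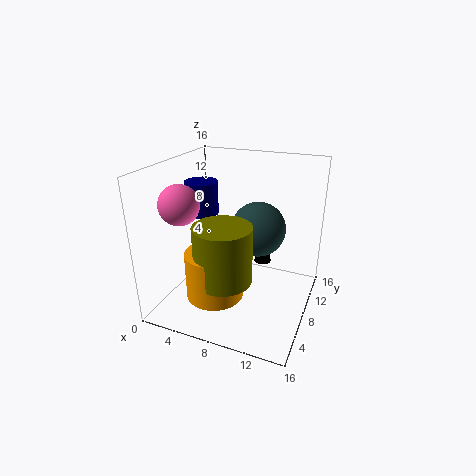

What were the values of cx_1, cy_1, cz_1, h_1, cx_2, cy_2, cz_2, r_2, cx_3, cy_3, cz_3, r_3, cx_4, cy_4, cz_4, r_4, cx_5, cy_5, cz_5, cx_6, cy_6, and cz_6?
cx_1 = 2; cy_1 = 11; cz_1 = 9; h_1 = 4; cx_2 = 10; cy_2 = 11; cz_2 = 4; r_2 = 1; cx_3 = 7; cy_3 = 4; cz_3 = 3; r_3 = 3; cx_4 = 8; cy_4 = 4; cz_4 = 5; r_4 = 3; cx_5 = 4; cy_5 = 3; cz_5 = 13; cx_6 = 10; cy_6 = 9; cz_6 = 9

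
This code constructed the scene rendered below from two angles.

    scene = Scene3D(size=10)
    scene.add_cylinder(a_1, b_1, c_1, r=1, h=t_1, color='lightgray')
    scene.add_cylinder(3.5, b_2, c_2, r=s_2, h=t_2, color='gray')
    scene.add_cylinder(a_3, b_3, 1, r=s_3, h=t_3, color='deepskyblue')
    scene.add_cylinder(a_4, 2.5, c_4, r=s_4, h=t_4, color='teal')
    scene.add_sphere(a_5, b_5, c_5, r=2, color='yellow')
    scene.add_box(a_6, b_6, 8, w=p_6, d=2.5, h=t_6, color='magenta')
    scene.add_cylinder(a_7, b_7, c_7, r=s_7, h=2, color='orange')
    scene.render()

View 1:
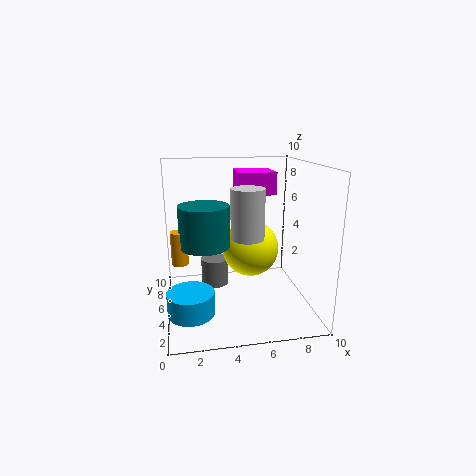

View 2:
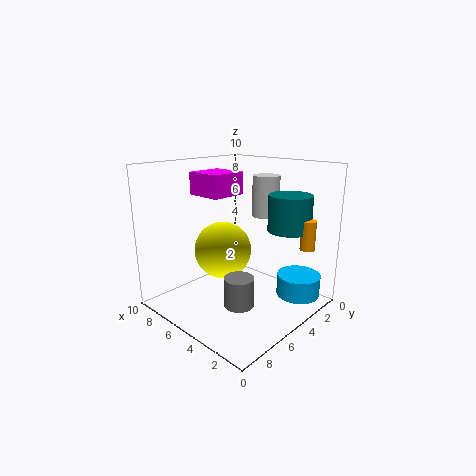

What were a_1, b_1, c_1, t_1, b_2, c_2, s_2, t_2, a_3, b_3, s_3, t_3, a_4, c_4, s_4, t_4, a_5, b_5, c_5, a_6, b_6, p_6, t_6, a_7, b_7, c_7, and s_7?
a_1 = 5
b_1 = 2
c_1 = 6
t_1 = 3
b_2 = 6.5
c_2 = 1
s_2 = 1
t_2 = 2
a_3 = 1.5
b_3 = 2.5
s_3 = 1.5
t_3 = 1.5
a_4 = 2.5
c_4 = 5.5
s_4 = 1.5
t_4 = 2.5
a_5 = 6
b_5 = 5.5
c_5 = 4
a_6 = 5
b_6 = 4.5
p_6 = 2.5
t_6 = 1.5
a_7 = 1
b_7 = 2.5
c_7 = 4.5
s_7 = 0.5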